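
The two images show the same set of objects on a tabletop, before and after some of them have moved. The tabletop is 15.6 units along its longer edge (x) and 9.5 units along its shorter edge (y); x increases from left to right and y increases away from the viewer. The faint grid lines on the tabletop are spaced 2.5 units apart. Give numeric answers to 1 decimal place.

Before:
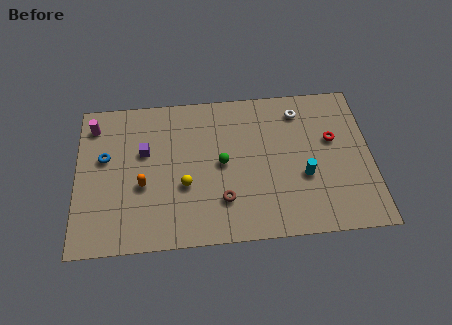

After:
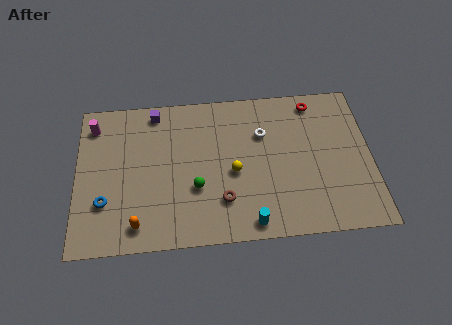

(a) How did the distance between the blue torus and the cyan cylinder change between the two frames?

-2.9

Before: roughly 10.7 units apart; after: 7.8. That's 2.9 units closer together.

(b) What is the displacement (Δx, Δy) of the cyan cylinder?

(-2.9, -2.6)

From the two frames, the cyan cylinder sits at roughly (12.0, 3.6) before and (9.1, 1.0) after.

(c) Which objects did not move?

the magenta cylinder and the brown torus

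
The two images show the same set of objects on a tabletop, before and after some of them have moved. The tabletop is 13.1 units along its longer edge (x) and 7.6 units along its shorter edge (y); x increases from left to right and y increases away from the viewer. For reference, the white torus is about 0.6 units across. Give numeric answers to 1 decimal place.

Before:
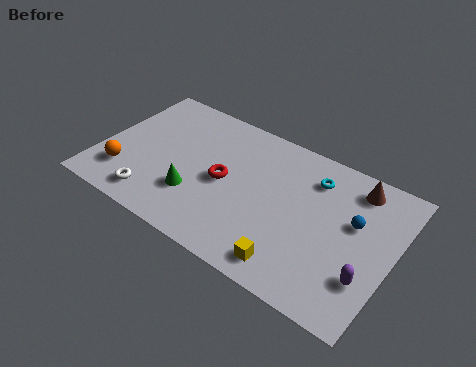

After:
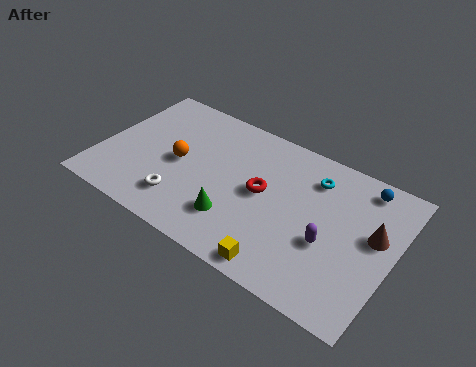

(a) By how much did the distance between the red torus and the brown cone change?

-1.2

They were about 6.1 units apart before and 4.9 after — 1.2 units closer together.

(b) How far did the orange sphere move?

2.8

The orange sphere moved from about (1.3, 1.9) to (3.5, 3.7), a distance of √(2.2² + 1.8²) ≈ 2.8.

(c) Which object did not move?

the cyan torus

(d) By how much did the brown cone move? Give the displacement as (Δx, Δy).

(1.1, -2.0)

The brown cone was at about (11.1, 6.4) and moved to about (12.2, 4.4).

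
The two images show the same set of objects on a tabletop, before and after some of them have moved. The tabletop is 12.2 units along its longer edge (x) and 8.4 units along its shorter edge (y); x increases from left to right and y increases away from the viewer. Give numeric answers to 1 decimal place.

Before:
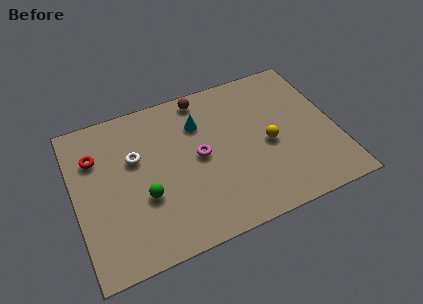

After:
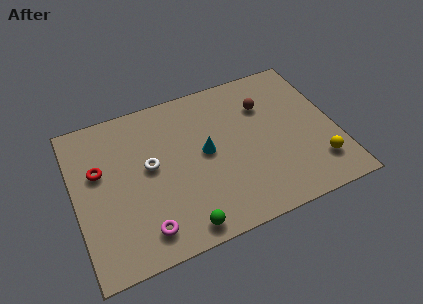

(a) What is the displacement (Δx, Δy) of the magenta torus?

(-2.9, -2.9)

From the two frames, the magenta torus sits at roughly (5.8, 4.3) before and (2.9, 1.4) after.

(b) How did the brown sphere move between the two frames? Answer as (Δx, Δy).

(2.8, -1.5)

The brown sphere started near (6.3, 7.5) and ended near (9.1, 6.0).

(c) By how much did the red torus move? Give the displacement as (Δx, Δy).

(0.1, -0.8)

The red torus was at about (1.1, 6.0) and moved to about (1.2, 5.2).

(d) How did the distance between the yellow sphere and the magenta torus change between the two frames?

+5.0

They were about 3.2 units apart before and 8.2 after — 5.0 units further apart.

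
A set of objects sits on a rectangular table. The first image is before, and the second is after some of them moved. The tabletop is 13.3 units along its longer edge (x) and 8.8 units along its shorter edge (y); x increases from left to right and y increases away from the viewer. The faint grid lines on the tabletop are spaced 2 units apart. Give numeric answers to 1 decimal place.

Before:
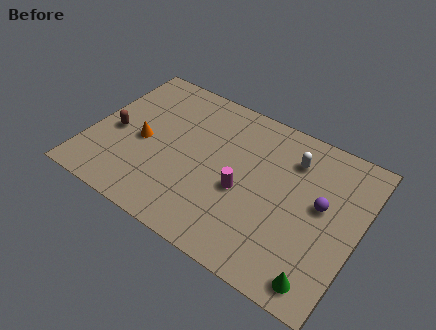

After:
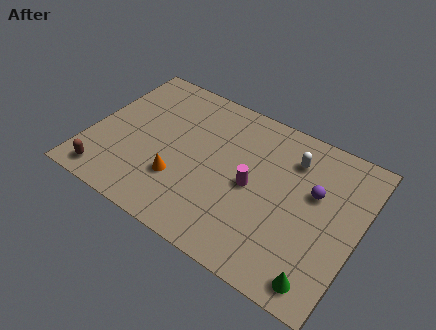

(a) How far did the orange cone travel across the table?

2.5

From (2.6, 4.0) to (4.7, 2.7), the orange cone covered √(2.1² + 1.3²) ≈ 2.5 units.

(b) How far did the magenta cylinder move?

0.6

The magenta cylinder was near (7.7, 3.7) before and (8.1, 4.2) after, so it travelled √(0.4² + 0.5²) ≈ 0.6 units.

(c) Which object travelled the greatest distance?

the brown capsule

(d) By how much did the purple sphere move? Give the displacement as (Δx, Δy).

(-0.4, 0.5)

From the two frames, the purple sphere sits at roughly (11.4, 4.9) before and (11.0, 5.4) after.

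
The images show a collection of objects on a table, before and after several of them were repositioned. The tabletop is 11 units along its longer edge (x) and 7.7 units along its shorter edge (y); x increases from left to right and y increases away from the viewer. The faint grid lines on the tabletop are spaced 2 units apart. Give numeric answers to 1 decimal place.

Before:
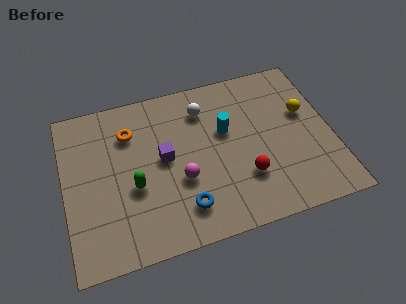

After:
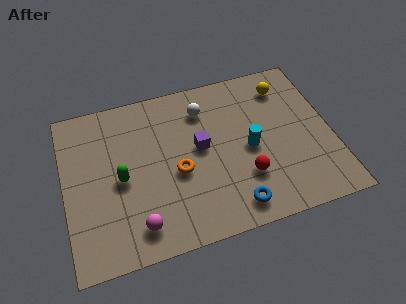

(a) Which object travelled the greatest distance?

the orange torus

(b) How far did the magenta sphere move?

2.5

The magenta sphere was near (4.7, 2.9) before and (2.8, 1.3) after, so it travelled √(1.9² + 1.6²) ≈ 2.5 units.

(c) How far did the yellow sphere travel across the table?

1.7

The yellow sphere moved from about (10.0, 4.7) to (9.3, 6.2), a distance of √(0.7² + 1.5²) ≈ 1.7.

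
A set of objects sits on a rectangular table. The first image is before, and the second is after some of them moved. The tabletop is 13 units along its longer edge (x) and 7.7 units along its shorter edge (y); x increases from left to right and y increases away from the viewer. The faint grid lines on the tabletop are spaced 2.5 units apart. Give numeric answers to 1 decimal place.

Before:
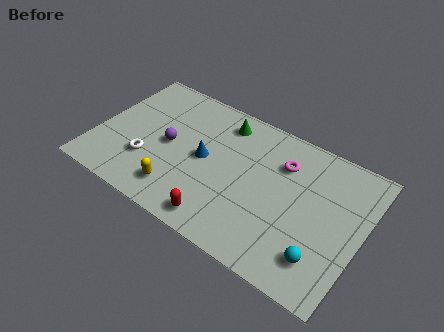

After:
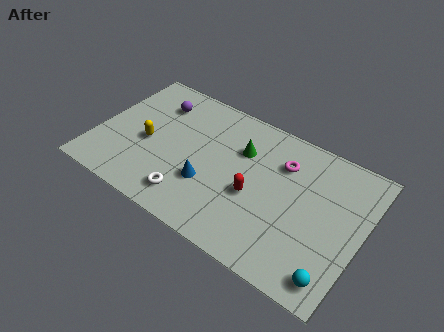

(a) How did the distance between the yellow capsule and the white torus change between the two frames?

+1.3

They were about 1.9 units apart before and 3.2 after — 1.3 units further apart.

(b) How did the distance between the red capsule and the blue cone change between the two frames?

-0.9

The distance was about 3.2 in the first image and 2.3 in the second, so they moved 0.9 units closer together.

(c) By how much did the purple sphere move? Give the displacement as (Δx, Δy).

(-1.0, 2.1)

From the two frames, the purple sphere sits at roughly (3.5, 3.8) before and (2.5, 5.9) after.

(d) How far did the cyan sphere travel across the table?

0.9

The cyan sphere moved from about (11.4, 1.7) to (12.1, 1.1), a distance of √(0.7² + 0.6²) ≈ 0.9.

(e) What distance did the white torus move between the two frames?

2.5

The white torus was near (2.7, 2.4) before and (5.0, 1.4) after, so it travelled √(2.3² + 1.0²) ≈ 2.5 units.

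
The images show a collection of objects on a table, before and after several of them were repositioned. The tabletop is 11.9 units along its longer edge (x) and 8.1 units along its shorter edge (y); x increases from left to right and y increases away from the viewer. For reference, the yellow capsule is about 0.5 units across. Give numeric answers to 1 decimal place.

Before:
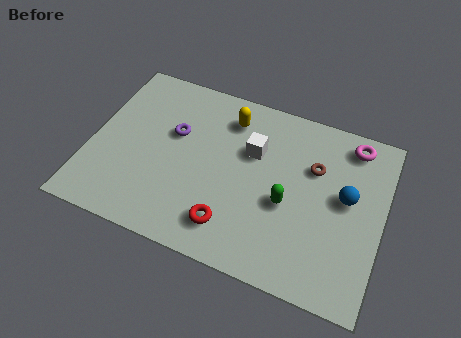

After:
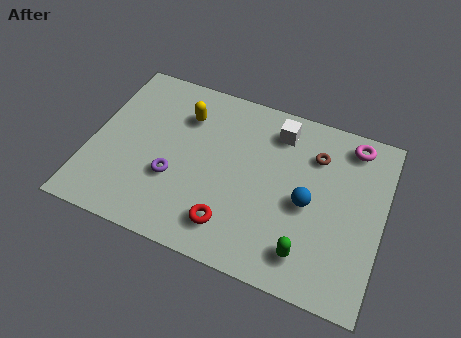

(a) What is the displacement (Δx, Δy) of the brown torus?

(0.0, 0.6)

The brown torus was at about (9.0, 5.4) and moved to about (9.0, 6.0).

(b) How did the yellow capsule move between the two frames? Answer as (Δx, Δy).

(-1.8, -0.5)

From the two frames, the yellow capsule sits at roughly (5.4, 6.5) before and (3.6, 6.0) after.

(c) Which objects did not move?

the magenta torus and the red torus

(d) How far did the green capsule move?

2.1

From (8.1, 3.4) to (9.1, 1.5), the green capsule covered √(1.0² + 1.9²) ≈ 2.1 units.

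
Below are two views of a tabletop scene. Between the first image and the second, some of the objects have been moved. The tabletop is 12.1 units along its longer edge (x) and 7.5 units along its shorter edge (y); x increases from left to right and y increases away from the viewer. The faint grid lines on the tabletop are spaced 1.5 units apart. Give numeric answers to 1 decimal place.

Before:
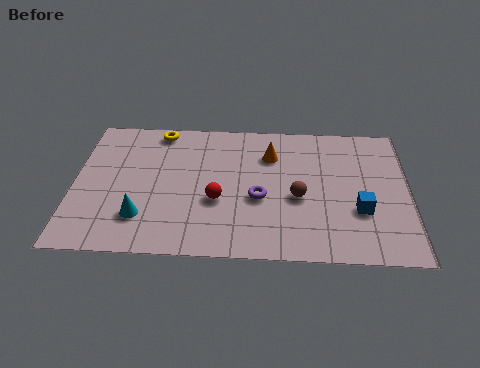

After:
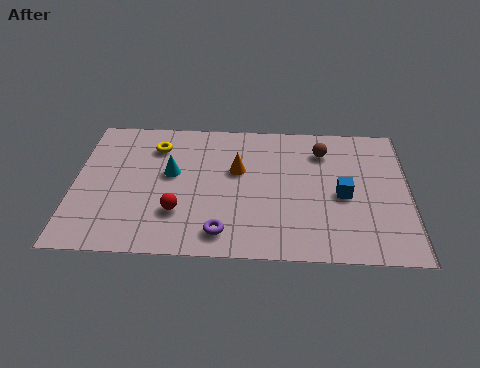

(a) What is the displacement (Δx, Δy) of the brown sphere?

(0.9, 2.6)

The brown sphere was at about (8.1, 3.2) and moved to about (9.0, 5.8).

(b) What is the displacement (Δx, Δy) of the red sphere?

(-1.4, -0.7)

From the two frames, the red sphere sits at roughly (5.2, 2.9) before and (3.8, 2.2) after.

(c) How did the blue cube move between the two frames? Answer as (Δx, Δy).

(-0.6, 0.8)

From the two frames, the blue cube sits at roughly (10.3, 2.6) before and (9.7, 3.4) after.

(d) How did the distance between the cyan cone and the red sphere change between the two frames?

-0.8

The distance was about 2.9 in the first image and 2.1 in the second, so they moved 0.8 units closer together.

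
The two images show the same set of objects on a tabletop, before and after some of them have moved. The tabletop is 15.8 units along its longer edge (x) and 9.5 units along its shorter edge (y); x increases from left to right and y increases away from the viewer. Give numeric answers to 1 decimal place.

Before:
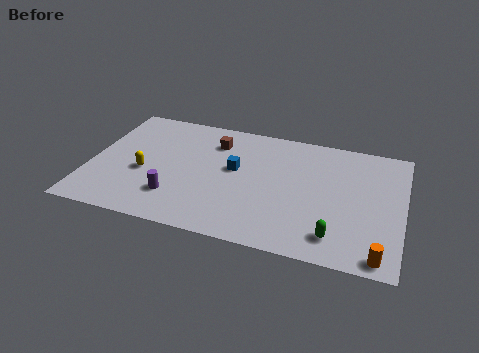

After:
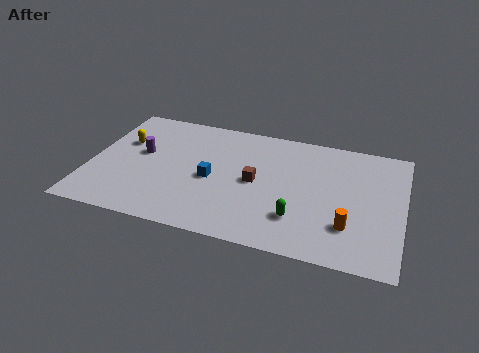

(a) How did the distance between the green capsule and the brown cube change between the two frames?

-5.4

The distance was about 8.6 in the first image and 3.2 in the second, so they moved 5.4 units closer together.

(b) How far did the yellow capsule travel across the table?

2.6

From (2.8, 3.9) to (1.5, 6.1), the yellow capsule covered √(1.3² + 2.2²) ≈ 2.6 units.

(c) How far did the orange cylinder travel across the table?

2.3

From (14.8, 0.9) to (13.2, 2.6), the orange cylinder covered √(1.6² + 1.7²) ≈ 2.3 units.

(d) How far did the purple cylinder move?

3.6

From (4.5, 2.4) to (2.5, 5.4), the purple cylinder covered √(2.0² + 3.0²) ≈ 3.6 units.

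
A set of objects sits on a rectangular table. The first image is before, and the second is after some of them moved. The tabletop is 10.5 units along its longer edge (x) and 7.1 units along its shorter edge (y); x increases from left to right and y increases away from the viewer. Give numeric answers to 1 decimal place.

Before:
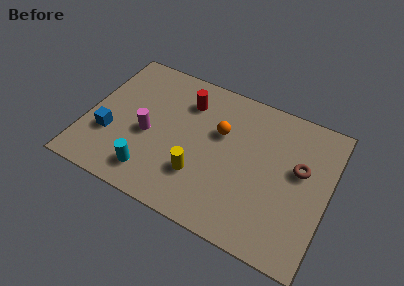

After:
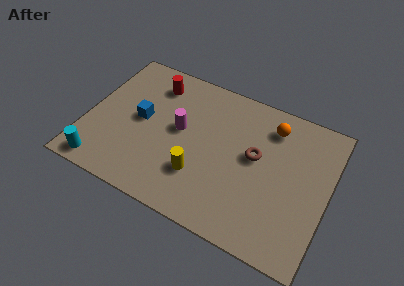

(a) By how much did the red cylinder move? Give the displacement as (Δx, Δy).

(-1.5, 0.3)

From the two frames, the red cylinder sits at roughly (4.1, 5.4) before and (2.6, 5.7) after.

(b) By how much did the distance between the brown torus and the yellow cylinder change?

-1.7

The distance was about 4.6 in the first image and 2.9 in the second, so they moved 1.7 units closer together.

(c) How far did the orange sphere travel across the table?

2.4

From (5.7, 4.5) to (7.8, 5.7), the orange sphere covered √(2.1² + 1.2²) ≈ 2.4 units.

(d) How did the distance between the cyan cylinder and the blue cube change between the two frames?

+0.9

Before: roughly 2.3 units apart; after: 3.2. That's 0.9 units further apart.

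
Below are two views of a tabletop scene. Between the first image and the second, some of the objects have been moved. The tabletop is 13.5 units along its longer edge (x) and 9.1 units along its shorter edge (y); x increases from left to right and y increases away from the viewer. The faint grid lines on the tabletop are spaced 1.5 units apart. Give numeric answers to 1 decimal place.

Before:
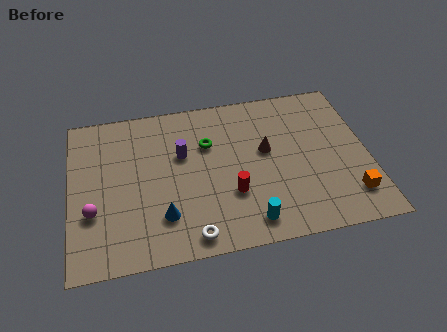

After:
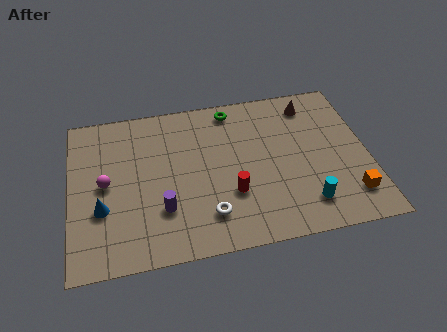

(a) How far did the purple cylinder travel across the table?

3.2

The purple cylinder was near (5.1, 5.7) before and (4.1, 2.7) after, so it travelled √(1.0² + 3.0²) ≈ 3.2 units.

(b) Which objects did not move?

the orange cube and the red cylinder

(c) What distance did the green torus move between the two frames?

2.2

The green torus was near (6.3, 6.1) before and (7.5, 8.0) after, so it travelled √(1.2² + 1.9²) ≈ 2.2 units.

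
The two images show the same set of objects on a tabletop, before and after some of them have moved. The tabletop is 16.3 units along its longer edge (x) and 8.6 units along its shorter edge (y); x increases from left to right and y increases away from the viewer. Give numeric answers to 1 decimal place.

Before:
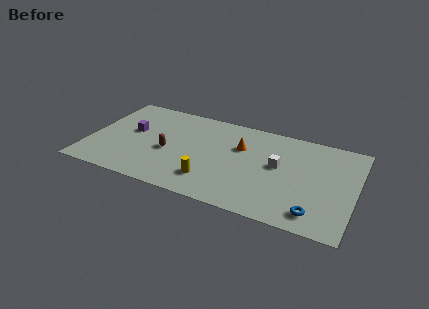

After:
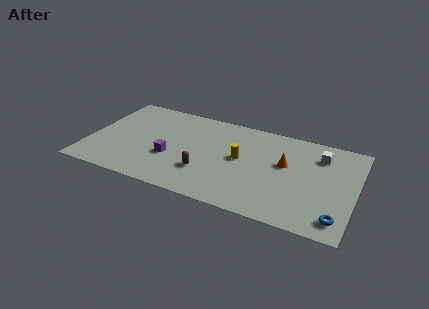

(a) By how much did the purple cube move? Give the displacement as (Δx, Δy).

(2.6, -1.7)

The purple cube was at about (2.5, 4.9) and moved to about (5.1, 3.2).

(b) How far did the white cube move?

3.0

The white cube was near (11.6, 4.8) before and (14.0, 6.6) after, so it travelled √(2.4² + 1.8²) ≈ 3.0 units.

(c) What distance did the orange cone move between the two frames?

2.9

The orange cone moved from about (9.2, 5.7) to (12.0, 5.1), a distance of √(2.8² + 0.6²) ≈ 2.9.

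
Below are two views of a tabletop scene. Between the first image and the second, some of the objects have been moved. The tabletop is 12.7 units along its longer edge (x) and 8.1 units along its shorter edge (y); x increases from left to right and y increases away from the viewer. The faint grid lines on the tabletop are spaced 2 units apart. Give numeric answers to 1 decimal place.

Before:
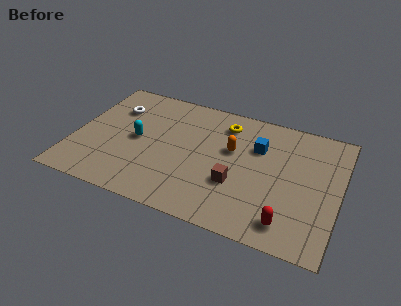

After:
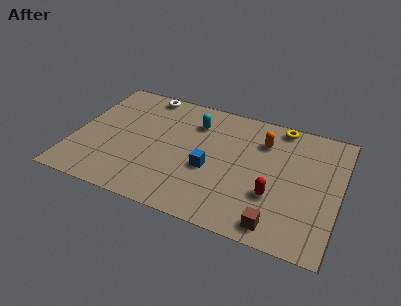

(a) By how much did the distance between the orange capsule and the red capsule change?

-1.3

They were about 4.7 units apart before and 3.4 after — 1.3 units closer together.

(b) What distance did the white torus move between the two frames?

2.0

From (1.7, 5.8) to (3.0, 7.3), the white torus covered √(1.3² + 1.5²) ≈ 2.0 units.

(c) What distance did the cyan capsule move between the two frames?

3.3

The cyan capsule moved from about (3.0, 4.0) to (5.6, 6.1), a distance of √(2.6² + 2.1²) ≈ 3.3.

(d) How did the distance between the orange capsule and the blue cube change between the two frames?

+2.2

They were about 1.3 units apart before and 3.5 after — 2.2 units further apart.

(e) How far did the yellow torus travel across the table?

2.7

The yellow torus was near (7.0, 6.5) before and (9.6, 7.3) after, so it travelled √(2.6² + 0.8²) ≈ 2.7 units.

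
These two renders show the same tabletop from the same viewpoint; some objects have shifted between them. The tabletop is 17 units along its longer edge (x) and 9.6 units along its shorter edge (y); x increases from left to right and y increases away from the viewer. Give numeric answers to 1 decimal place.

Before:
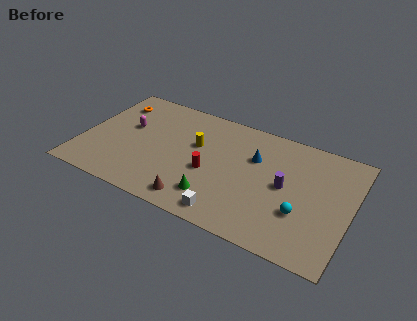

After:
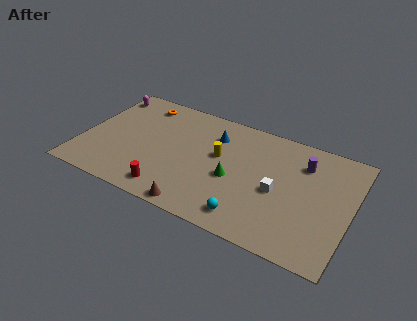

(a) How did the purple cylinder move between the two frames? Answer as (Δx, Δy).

(0.9, 2.3)

From the two frames, the purple cylinder sits at roughly (12.9, 4.9) before and (13.8, 7.2) after.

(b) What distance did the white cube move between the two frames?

4.1

The white cube moved from about (9.8, 1.2) to (12.5, 4.3), a distance of √(2.7² + 3.1²) ≈ 4.1.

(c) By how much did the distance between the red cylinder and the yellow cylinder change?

+2.7

The distance was about 2.2 in the first image and 4.9 in the second, so they moved 2.7 units further apart.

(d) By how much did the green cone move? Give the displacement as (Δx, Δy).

(0.9, 2.0)

The green cone started near (8.8, 2.1) and ended near (9.7, 4.1).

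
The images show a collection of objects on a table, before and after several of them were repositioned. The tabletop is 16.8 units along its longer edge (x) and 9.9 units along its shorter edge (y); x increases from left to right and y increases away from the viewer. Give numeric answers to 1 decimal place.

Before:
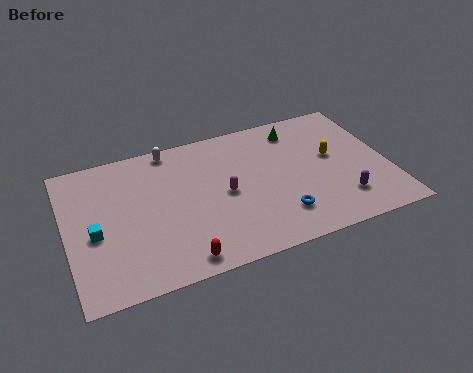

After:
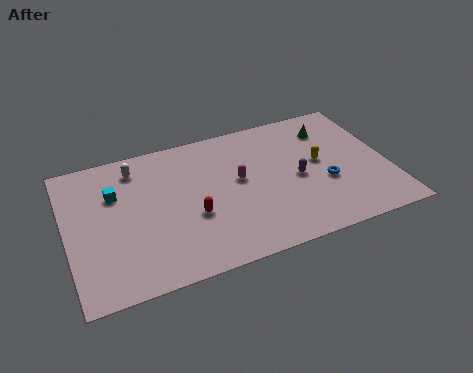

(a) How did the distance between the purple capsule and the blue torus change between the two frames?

-1.7

Before: roughly 3.3 units apart; after: 1.6. That's 1.7 units closer together.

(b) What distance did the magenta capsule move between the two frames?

1.1

The magenta capsule moved from about (8.2, 4.8) to (9.0, 5.5), a distance of √(0.8² + 0.7²) ≈ 1.1.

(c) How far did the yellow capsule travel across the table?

0.7

The yellow capsule moved from about (14.0, 5.6) to (13.3, 5.4), a distance of √(0.7² + 0.2²) ≈ 0.7.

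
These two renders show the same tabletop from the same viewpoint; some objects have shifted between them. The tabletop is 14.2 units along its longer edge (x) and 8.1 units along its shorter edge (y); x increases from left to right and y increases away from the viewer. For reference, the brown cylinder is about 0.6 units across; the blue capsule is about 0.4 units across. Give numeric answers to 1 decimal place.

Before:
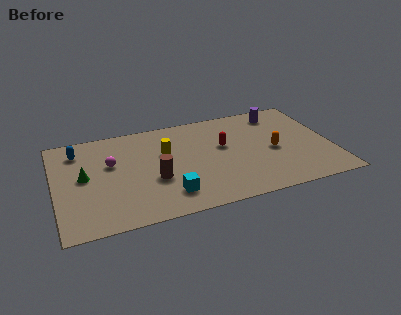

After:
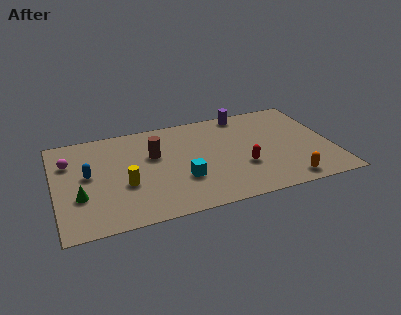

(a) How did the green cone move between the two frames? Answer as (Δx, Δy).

(-0.3, -1.5)

The green cone was at about (1.5, 4.3) and moved to about (1.2, 2.8).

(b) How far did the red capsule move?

2.2

From (8.7, 4.8) to (9.5, 2.8), the red capsule covered √(0.8² + 2.0²) ≈ 2.2 units.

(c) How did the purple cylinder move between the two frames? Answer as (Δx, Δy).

(-1.8, 0.5)

From the two frames, the purple cylinder sits at roughly (11.8, 6.8) before and (10.0, 7.3) after.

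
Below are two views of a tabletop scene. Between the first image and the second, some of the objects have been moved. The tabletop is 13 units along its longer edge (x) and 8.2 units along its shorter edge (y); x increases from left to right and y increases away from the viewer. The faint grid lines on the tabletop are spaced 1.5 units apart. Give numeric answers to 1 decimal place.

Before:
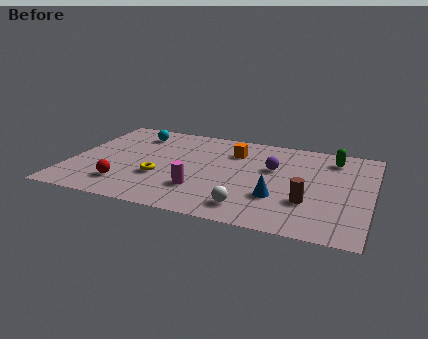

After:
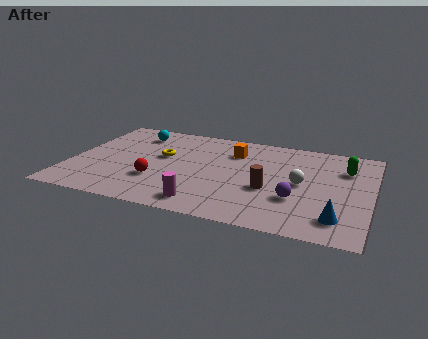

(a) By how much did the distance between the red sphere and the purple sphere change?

-0.9

The distance was about 6.9 in the first image and 6.0 in the second, so they moved 0.9 units closer together.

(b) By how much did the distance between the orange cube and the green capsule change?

+0.6

The distance was about 4.3 in the first image and 4.9 in the second, so they moved 0.6 units further apart.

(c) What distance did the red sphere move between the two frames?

1.5

From (2.6, 1.8) to (3.9, 2.6), the red sphere covered √(1.3² + 0.8²) ≈ 1.5 units.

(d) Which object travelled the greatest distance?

the white sphere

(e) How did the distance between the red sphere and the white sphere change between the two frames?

+0.9

Before: roughly 5.4 units apart; after: 6.3. That's 0.9 units further apart.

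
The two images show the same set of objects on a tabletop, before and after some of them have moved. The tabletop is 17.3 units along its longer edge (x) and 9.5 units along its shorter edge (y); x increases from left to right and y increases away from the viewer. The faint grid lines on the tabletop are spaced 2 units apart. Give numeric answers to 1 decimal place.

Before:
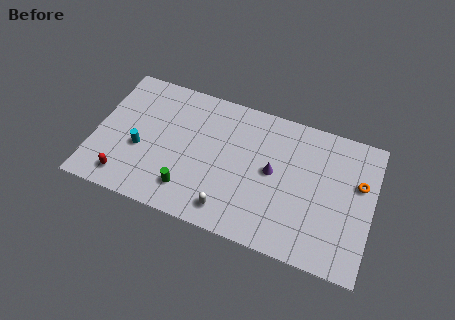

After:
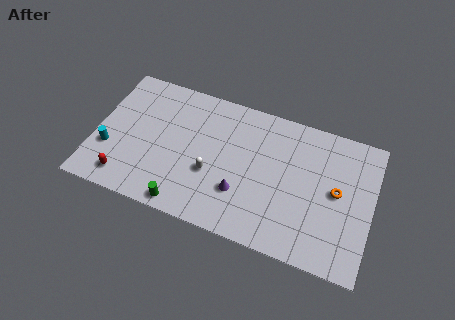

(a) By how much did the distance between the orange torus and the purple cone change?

+0.8

They were about 5.4 units apart before and 6.2 after — 0.8 units further apart.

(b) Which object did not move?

the red capsule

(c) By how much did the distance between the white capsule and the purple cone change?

-2.2

They were about 4.2 units apart before and 2.0 after — 2.2 units closer together.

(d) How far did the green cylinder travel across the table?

1.1

The green cylinder was near (6.1, 2.0) before and (6.0, 0.9) after, so it travelled √(0.1² + 1.1²) ≈ 1.1 units.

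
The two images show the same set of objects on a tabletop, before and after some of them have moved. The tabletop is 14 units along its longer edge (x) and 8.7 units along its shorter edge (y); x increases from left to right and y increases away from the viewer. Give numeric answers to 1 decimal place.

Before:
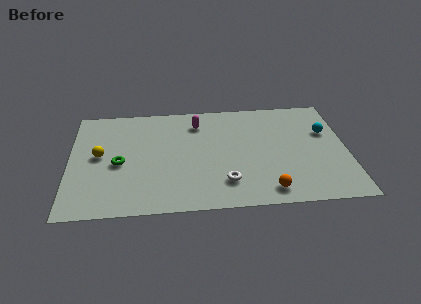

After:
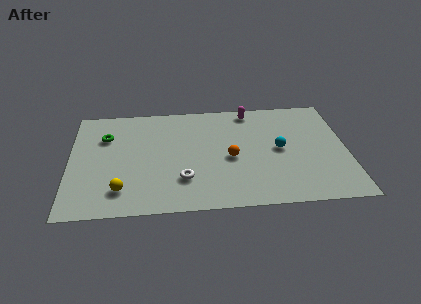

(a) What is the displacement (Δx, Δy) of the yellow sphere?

(1.1, -2.8)

From the two frames, the yellow sphere sits at roughly (1.5, 4.6) before and (2.6, 1.8) after.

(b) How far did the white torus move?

2.1

The white torus was near (7.8, 2.0) before and (5.7, 2.4) after, so it travelled √(2.1² + 0.4²) ≈ 2.1 units.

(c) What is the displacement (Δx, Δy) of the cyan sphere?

(-2.4, -1.2)

The cyan sphere was at about (13.0, 5.6) and moved to about (10.6, 4.4).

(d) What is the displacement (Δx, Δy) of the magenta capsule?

(2.7, 0.8)

The magenta capsule was at about (6.5, 6.9) and moved to about (9.2, 7.7).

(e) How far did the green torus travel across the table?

2.3

The green torus moved from about (2.5, 3.9) to (1.8, 6.1), a distance of √(0.7² + 2.2²) ≈ 2.3.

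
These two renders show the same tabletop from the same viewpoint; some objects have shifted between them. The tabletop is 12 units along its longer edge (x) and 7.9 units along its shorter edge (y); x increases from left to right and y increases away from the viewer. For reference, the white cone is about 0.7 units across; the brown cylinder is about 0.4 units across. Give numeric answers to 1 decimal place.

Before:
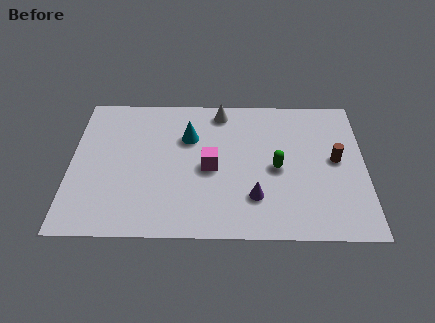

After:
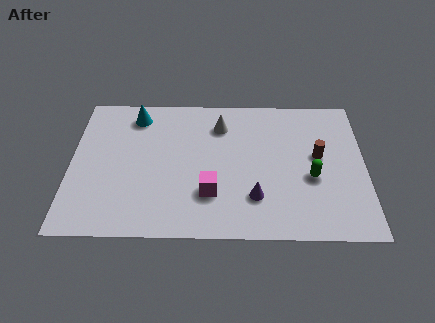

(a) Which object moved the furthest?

the cyan cone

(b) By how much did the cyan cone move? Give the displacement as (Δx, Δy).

(-2.2, 1.2)

The cyan cone started near (4.8, 5.4) and ended near (2.6, 6.6).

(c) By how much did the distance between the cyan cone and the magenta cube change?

+3.4

Before: roughly 1.9 units apart; after: 5.3. That's 3.4 units further apart.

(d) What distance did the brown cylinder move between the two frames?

0.7

The brown cylinder moved from about (10.8, 4.2) to (10.1, 4.4), a distance of √(0.7² + 0.2²) ≈ 0.7.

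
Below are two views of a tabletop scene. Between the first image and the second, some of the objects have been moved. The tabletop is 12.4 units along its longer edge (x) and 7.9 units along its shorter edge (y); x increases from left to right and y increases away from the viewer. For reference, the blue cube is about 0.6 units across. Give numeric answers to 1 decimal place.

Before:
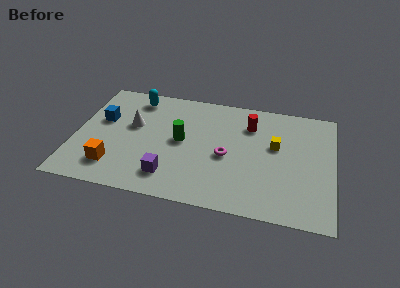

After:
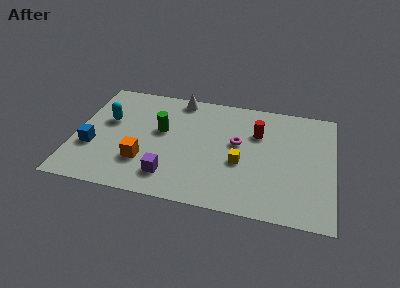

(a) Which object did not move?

the purple cube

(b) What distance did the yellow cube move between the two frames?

2.2

The yellow cube moved from about (9.6, 4.7) to (8.0, 3.2), a distance of √(1.6² + 1.5²) ≈ 2.2.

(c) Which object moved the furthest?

the white cone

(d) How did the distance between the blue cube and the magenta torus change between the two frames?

+0.9

Before: roughly 6.2 units apart; after: 7.1. That's 0.9 units further apart.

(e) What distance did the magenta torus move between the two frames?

1.1

From (7.3, 3.5) to (7.8, 4.5), the magenta torus covered √(0.5² + 1.0²) ≈ 1.1 units.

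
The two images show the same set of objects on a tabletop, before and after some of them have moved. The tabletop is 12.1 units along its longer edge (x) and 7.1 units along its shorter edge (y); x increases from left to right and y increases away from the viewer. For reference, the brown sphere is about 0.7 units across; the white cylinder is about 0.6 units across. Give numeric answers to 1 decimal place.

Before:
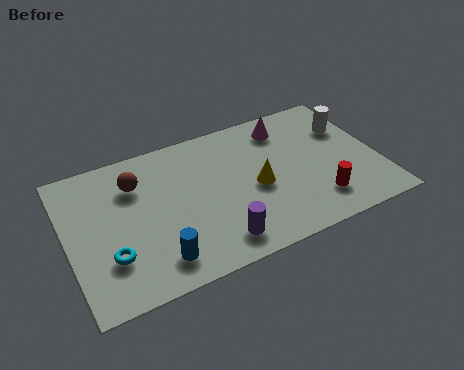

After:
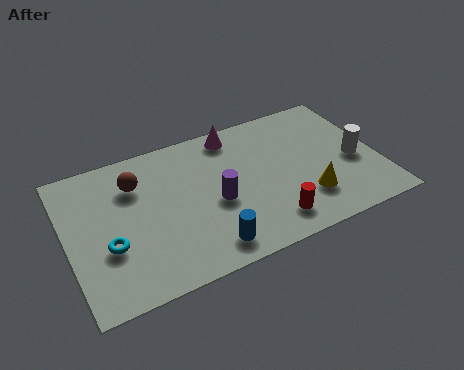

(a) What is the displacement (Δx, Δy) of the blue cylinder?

(1.9, -0.2)

The blue cylinder was at about (3.2, 1.3) and moved to about (5.1, 1.1).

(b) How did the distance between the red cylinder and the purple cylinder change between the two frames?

-1.4

The distance was about 4.0 in the first image and 2.6 in the second, so they moved 1.4 units closer together.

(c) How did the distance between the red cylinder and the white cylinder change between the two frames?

+0.3

They were about 3.7 units apart before and 4.0 after — 0.3 units further apart.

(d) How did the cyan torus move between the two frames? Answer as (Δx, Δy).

(0.0, 0.5)

The cyan torus started near (1.5, 2.1) and ended near (1.5, 2.6).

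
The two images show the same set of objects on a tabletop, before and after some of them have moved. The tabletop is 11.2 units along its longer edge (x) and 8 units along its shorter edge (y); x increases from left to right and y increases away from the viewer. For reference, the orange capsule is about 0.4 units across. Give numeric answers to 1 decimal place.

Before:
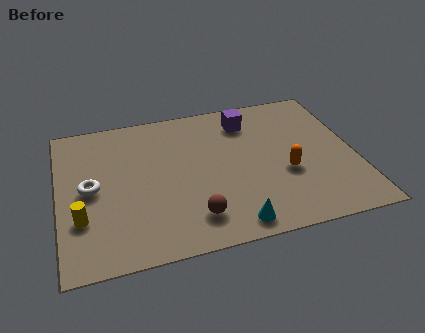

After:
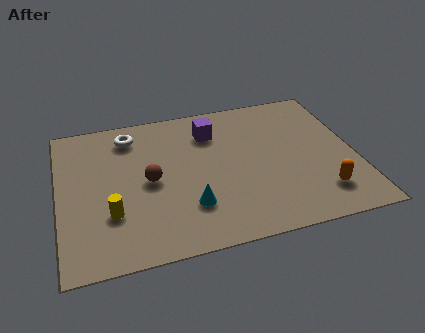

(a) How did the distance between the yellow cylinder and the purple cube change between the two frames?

-2.2

The distance was about 7.6 in the first image and 5.4 in the second, so they moved 2.2 units closer together.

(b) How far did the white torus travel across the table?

3.1

The white torus was near (1.2, 4.0) before and (2.8, 6.6) after, so it travelled √(1.6² + 2.6²) ≈ 3.1 units.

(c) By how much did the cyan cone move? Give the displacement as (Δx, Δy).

(-1.5, 1.3)

The cyan cone was at about (6.3, 0.9) and moved to about (4.8, 2.2).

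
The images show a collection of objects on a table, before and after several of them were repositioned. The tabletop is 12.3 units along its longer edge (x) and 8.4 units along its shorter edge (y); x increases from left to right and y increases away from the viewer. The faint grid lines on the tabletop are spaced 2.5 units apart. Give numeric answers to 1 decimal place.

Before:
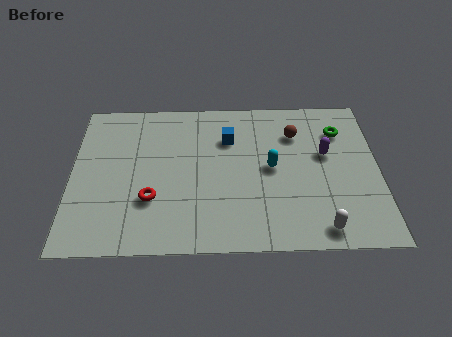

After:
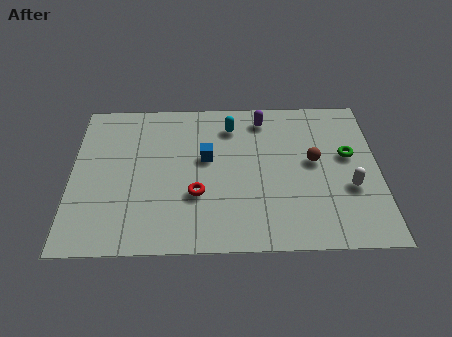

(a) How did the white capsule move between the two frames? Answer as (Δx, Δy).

(1.2, 2.1)

The white capsule started near (9.9, 1.0) and ended near (11.1, 3.1).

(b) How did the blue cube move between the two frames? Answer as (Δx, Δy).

(-0.9, -1.1)

The blue cube started near (6.3, 6.0) and ended near (5.4, 4.9).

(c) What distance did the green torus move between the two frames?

1.4

The green torus moved from about (10.8, 6.3) to (11.1, 4.9), a distance of √(0.3² + 1.4²) ≈ 1.4.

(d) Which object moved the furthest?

the purple capsule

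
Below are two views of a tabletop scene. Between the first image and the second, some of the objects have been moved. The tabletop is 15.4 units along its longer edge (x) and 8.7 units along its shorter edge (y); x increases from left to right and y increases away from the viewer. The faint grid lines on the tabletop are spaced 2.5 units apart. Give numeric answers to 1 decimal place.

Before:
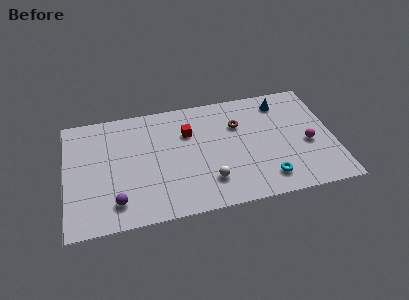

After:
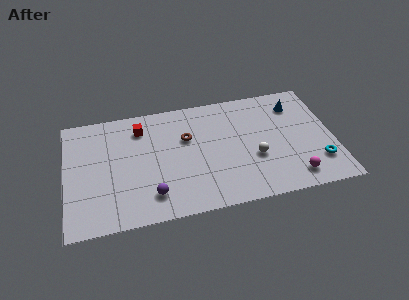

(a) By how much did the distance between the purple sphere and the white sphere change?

+0.9

Before: roughly 5.3 units apart; after: 6.2. That's 0.9 units further apart.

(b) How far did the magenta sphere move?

2.5

From (13.9, 3.7) to (12.9, 1.4), the magenta sphere covered √(1.0² + 2.3²) ≈ 2.5 units.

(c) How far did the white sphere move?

3.0

The white sphere moved from about (8.1, 2.1) to (10.8, 3.3), a distance of √(2.7² + 1.2²) ≈ 3.0.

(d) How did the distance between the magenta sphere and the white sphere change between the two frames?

-3.2

The distance was about 6.0 in the first image and 2.8 in the second, so they moved 3.2 units closer together.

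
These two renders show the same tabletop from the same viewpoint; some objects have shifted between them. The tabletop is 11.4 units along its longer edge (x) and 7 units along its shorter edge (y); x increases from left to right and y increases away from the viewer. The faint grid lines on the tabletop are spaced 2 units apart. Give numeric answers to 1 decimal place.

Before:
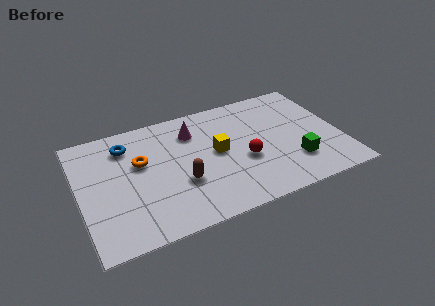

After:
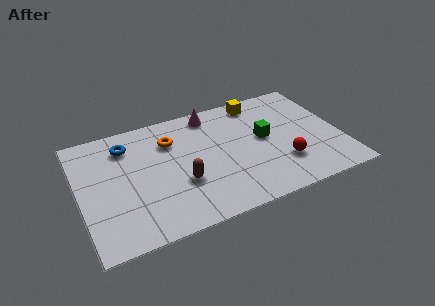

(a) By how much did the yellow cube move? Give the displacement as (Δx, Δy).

(2.1, 2.4)

The yellow cube was at about (6.0, 3.7) and moved to about (8.1, 6.1).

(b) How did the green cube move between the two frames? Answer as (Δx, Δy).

(-1.1, 1.9)

The green cube started near (9.2, 1.9) and ended near (8.1, 3.8).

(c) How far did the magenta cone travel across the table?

1.2

From (5.1, 5.3) to (6.0, 6.1), the magenta cone covered √(0.9² + 0.8²) ≈ 1.2 units.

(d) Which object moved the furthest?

the yellow cube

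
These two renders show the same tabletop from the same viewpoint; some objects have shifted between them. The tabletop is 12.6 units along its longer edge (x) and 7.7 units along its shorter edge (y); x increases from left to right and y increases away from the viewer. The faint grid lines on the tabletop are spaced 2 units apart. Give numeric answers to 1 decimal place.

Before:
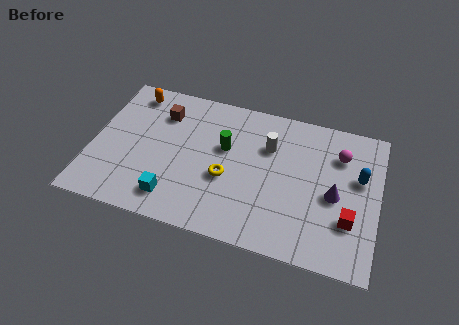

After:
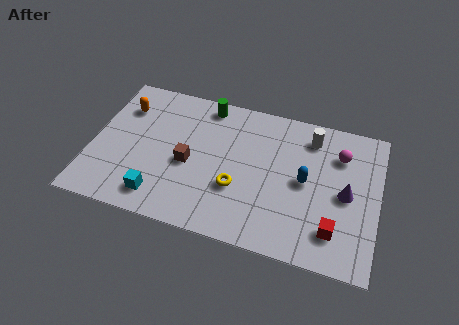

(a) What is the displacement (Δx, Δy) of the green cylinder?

(-1.0, 2.1)

From the two frames, the green cylinder sits at roughly (5.8, 4.7) before and (4.8, 6.8) after.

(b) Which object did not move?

the magenta sphere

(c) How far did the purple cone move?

0.5

The purple cone moved from about (10.7, 3.5) to (11.2, 3.7), a distance of √(0.5² + 0.2²) ≈ 0.5.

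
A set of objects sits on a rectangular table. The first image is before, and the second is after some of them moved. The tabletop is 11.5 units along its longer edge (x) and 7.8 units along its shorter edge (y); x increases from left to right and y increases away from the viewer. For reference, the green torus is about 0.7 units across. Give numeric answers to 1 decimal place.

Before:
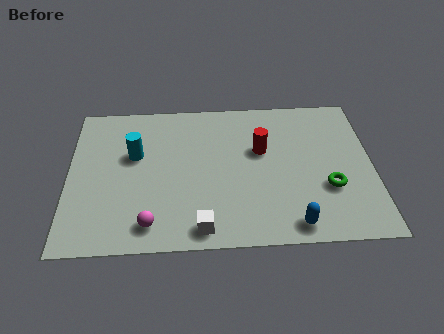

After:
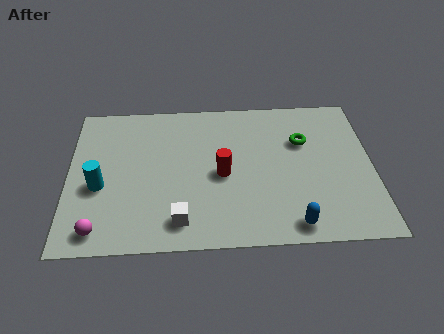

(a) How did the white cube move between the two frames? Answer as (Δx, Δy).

(-0.8, 0.4)

From the two frames, the white cube sits at roughly (5.0, 0.9) before and (4.2, 1.3) after.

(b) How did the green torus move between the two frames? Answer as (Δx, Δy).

(-0.9, 2.5)

The green torus was at about (9.8, 2.7) and moved to about (8.9, 5.2).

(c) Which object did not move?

the blue capsule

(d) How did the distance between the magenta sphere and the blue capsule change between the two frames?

+1.9

Before: roughly 5.3 units apart; after: 7.2. That's 1.9 units further apart.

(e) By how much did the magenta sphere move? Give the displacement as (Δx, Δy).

(-1.9, -0.2)

From the two frames, the magenta sphere sits at roughly (3.1, 1.2) before and (1.2, 1.0) after.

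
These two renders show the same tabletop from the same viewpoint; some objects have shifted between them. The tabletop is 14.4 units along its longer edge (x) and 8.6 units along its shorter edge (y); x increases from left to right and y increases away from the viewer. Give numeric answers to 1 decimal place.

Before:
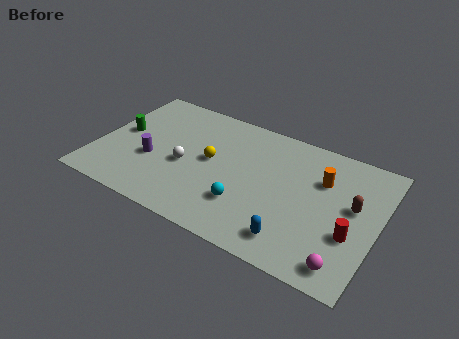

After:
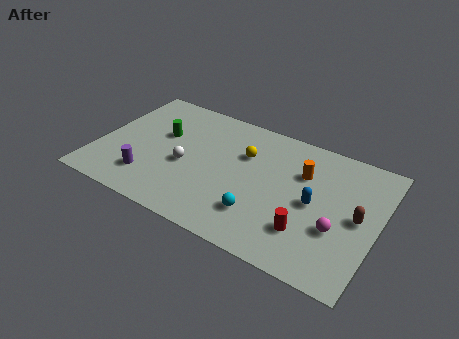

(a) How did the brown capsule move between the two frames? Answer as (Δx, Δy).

(0.3, -0.6)

From the two frames, the brown capsule sits at roughly (13.1, 4.9) before and (13.4, 4.3) after.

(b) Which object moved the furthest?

the blue capsule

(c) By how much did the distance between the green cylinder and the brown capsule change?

-1.7

Before: roughly 12.0 units apart; after: 10.3. That's 1.7 units closer together.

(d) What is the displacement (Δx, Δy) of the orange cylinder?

(-1.0, 0.0)

The orange cylinder was at about (11.4, 5.9) and moved to about (10.4, 5.9).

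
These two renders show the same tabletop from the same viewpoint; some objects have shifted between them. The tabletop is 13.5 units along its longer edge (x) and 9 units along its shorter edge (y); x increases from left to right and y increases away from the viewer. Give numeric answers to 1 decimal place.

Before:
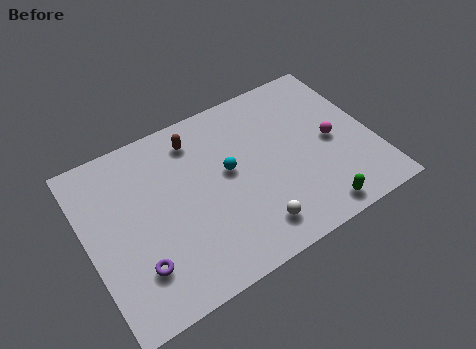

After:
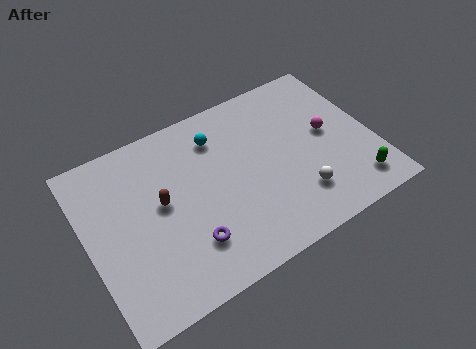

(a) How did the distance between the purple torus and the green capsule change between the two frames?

-0.5

Before: roughly 8.3 units apart; after: 7.8. That's 0.5 units closer together.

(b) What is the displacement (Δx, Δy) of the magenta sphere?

(-0.1, 0.5)

The magenta sphere started near (11.6, 4.3) and ended near (11.5, 4.8).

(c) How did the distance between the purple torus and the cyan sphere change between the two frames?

-0.3

They were about 5.4 units apart before and 5.1 after — 0.3 units closer together.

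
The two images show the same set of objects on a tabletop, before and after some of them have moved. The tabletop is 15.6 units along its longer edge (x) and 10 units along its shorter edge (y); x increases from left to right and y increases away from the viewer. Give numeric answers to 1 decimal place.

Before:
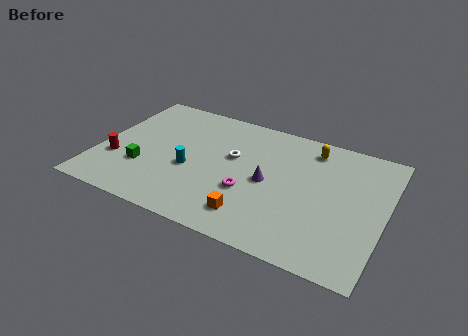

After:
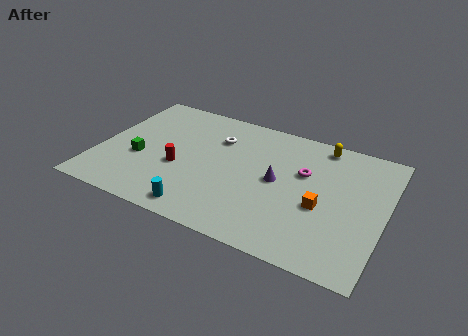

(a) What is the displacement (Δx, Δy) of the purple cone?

(0.5, 0.3)

The purple cone was at about (9.3, 4.8) and moved to about (9.8, 5.1).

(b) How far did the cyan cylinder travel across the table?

3.1

The cyan cylinder was near (5.1, 4.1) before and (6.1, 1.2) after, so it travelled √(1.0² + 2.9²) ≈ 3.1 units.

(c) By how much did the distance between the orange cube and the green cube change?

+3.7

The distance was about 6.3 in the first image and 10.0 in the second, so they moved 3.7 units further apart.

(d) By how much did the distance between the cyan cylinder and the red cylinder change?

-0.9

They were about 4.1 units apart before and 3.2 after — 0.9 units closer together.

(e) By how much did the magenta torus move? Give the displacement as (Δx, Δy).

(2.7, 2.7)

The magenta torus started near (8.4, 3.6) and ended near (11.1, 6.3).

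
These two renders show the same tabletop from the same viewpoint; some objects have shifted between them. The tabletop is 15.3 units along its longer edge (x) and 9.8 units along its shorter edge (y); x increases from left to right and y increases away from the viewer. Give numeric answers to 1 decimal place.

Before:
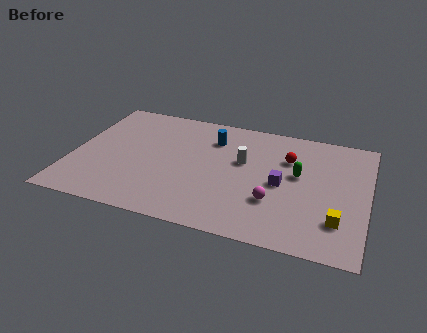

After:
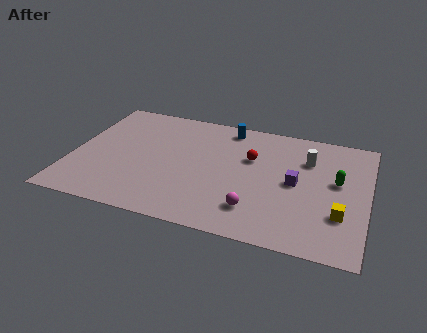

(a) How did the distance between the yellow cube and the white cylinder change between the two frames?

-1.7

They were about 6.1 units apart before and 4.4 after — 1.7 units closer together.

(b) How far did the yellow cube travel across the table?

0.5

From (13.9, 2.5) to (14.0, 3.0), the yellow cube covered √(0.1² + 0.5²) ≈ 0.5 units.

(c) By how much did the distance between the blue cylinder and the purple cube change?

+0.6

They were about 4.7 units apart before and 5.3 after — 0.6 units further apart.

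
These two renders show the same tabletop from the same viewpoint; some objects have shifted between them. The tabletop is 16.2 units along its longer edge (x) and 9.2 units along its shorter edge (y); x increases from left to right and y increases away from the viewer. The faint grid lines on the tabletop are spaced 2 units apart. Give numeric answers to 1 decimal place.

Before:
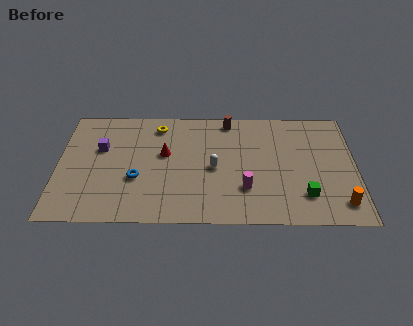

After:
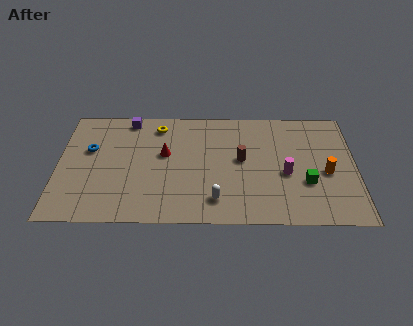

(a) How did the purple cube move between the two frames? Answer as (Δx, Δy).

(1.5, 2.4)

The purple cube was at about (2.3, 5.8) and moved to about (3.8, 8.2).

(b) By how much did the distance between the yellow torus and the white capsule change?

+2.1

They were about 4.6 units apart before and 6.7 after — 2.1 units further apart.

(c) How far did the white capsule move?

2.5

From (8.5, 4.3) to (8.6, 1.8), the white capsule covered √(0.1² + 2.5²) ≈ 2.5 units.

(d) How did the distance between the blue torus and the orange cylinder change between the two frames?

+1.9

The distance was about 11.1 in the first image and 13.0 in the second, so they moved 1.9 units further apart.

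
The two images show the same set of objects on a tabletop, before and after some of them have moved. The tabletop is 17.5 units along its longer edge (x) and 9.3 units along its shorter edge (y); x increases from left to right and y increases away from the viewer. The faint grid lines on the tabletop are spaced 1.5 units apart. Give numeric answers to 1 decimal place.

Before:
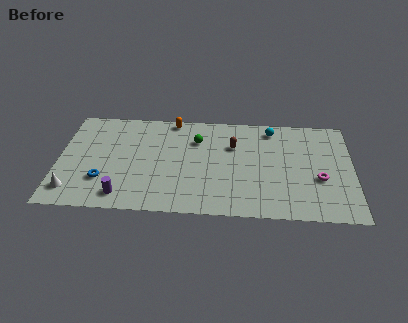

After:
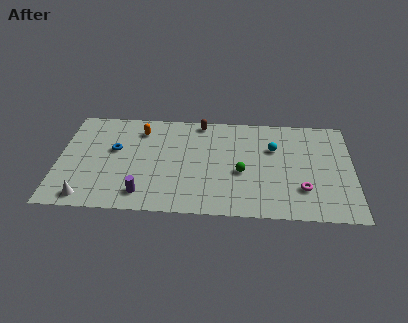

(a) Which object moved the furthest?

the green sphere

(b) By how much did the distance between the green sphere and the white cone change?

+0.7

Before: roughly 8.8 units apart; after: 9.5. That's 0.7 units further apart.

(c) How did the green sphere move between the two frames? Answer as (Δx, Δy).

(2.7, -2.8)

From the two frames, the green sphere sits at roughly (8.2, 6.7) before and (10.9, 3.9) after.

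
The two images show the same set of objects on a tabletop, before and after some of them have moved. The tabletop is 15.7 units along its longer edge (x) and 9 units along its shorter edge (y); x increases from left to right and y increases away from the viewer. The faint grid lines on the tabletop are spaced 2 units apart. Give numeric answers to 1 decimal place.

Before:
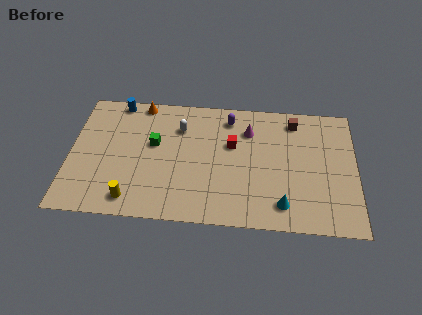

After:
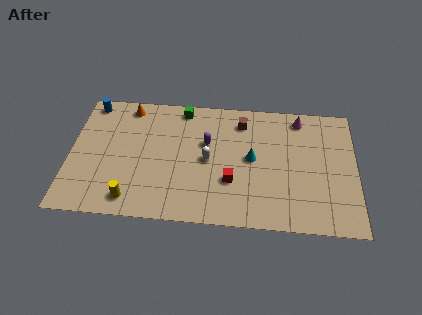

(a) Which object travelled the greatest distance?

the cyan cone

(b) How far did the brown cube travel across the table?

2.9

The brown cube was near (12.3, 7.6) before and (9.4, 7.3) after, so it travelled √(2.9² + 0.3²) ≈ 2.9 units.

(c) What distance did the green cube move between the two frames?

3.1

From (4.6, 5.3) to (6.1, 8.0), the green cube covered √(1.5² + 2.7²) ≈ 3.1 units.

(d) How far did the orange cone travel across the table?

0.8

The orange cone was near (3.8, 8.2) before and (3.1, 7.9) after, so it travelled √(0.7² + 0.3²) ≈ 0.8 units.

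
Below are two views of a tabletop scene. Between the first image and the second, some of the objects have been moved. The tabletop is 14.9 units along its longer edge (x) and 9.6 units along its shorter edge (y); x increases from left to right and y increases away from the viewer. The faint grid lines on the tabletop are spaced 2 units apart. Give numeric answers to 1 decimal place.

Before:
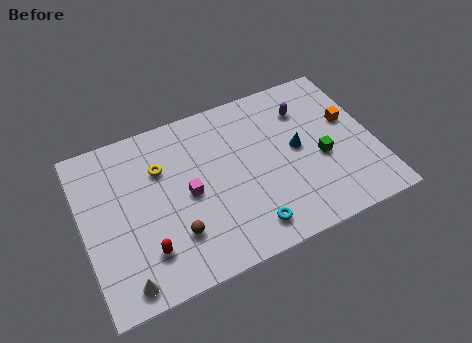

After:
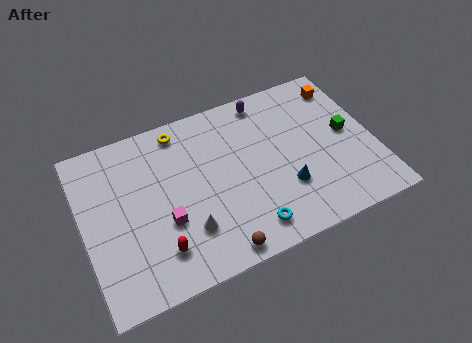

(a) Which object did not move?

the cyan torus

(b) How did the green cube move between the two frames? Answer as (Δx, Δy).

(1.5, 1.0)

The green cube started near (12.1, 4.0) and ended near (13.6, 5.0).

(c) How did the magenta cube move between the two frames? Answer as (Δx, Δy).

(-1.3, -1.1)

The magenta cube was at about (5.3, 4.6) and moved to about (4.0, 3.5).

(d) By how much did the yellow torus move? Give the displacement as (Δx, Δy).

(1.2, 1.8)

From the two frames, the yellow torus sits at roughly (4.1, 6.6) before and (5.3, 8.4) after.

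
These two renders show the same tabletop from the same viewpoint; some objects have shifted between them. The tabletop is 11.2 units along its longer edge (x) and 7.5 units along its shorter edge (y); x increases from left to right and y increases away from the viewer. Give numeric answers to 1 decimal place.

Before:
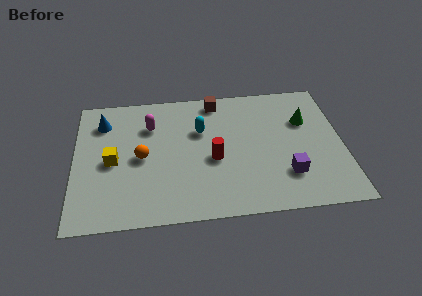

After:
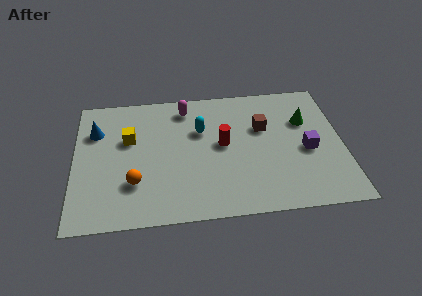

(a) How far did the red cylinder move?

0.9

From (5.8, 3.2) to (6.2, 4.0), the red cylinder covered √(0.4² + 0.8²) ≈ 0.9 units.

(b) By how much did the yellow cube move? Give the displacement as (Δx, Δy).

(0.7, 1.2)

The yellow cube was at about (1.6, 3.5) and moved to about (2.3, 4.7).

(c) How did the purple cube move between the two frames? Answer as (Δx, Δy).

(0.9, 1.3)

From the two frames, the purple cube sits at roughly (8.8, 2.0) before and (9.7, 3.3) after.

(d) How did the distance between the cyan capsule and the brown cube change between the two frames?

+0.8

The distance was about 1.8 in the first image and 2.6 in the second, so they moved 0.8 units further apart.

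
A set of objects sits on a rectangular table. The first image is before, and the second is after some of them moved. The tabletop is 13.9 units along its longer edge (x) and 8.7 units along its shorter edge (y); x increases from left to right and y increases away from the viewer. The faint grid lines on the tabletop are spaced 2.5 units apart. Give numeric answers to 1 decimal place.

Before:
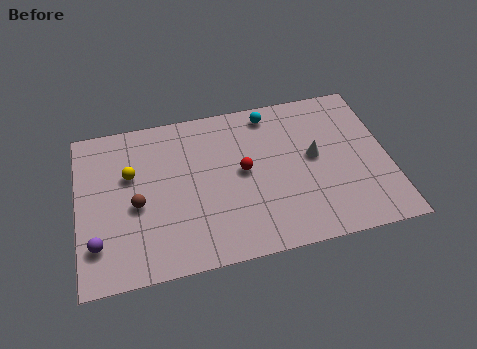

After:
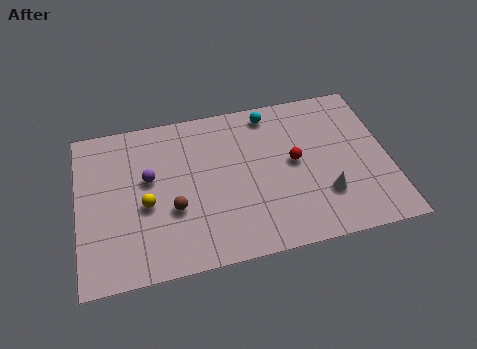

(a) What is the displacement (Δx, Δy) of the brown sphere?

(1.6, -0.6)

From the two frames, the brown sphere sits at roughly (2.6, 3.8) before and (4.2, 3.2) after.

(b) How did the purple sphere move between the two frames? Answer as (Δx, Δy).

(2.4, 3.0)

From the two frames, the purple sphere sits at roughly (0.8, 2.1) before and (3.2, 5.1) after.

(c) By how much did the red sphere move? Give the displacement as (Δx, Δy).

(2.3, 0.0)

The red sphere was at about (7.4, 4.6) and moved to about (9.7, 4.6).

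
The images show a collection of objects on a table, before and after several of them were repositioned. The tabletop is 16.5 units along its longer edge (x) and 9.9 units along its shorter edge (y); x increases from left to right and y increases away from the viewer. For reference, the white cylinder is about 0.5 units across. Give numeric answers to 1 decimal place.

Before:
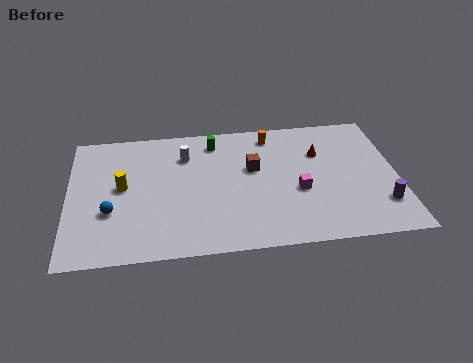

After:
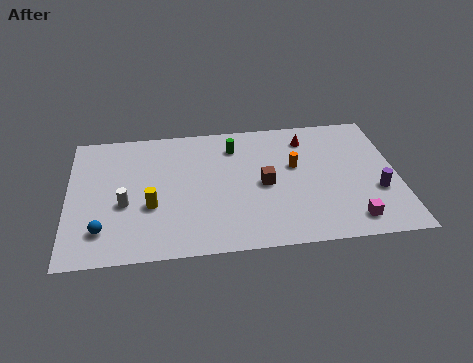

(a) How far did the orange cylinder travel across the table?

2.8

The orange cylinder moved from about (10.3, 8.5) to (11.4, 5.9), a distance of √(1.1² + 2.6²) ≈ 2.8.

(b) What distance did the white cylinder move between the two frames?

4.6

The white cylinder moved from about (5.9, 7.4) to (2.8, 4.0), a distance of √(3.1² + 3.4²) ≈ 4.6.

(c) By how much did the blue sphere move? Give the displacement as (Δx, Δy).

(-0.4, -1.3)

The blue sphere was at about (2.1, 3.5) and moved to about (1.7, 2.2).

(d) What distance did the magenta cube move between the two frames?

3.5

From (11.5, 4.0) to (14.0, 1.5), the magenta cube covered √(2.5² + 2.5²) ≈ 3.5 units.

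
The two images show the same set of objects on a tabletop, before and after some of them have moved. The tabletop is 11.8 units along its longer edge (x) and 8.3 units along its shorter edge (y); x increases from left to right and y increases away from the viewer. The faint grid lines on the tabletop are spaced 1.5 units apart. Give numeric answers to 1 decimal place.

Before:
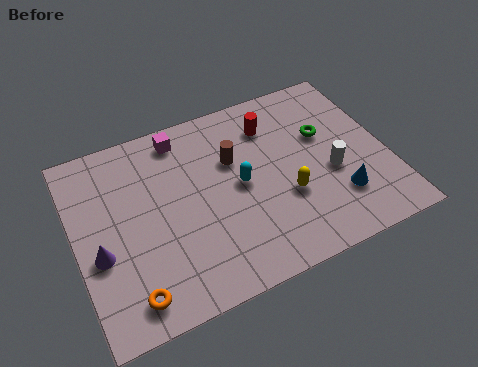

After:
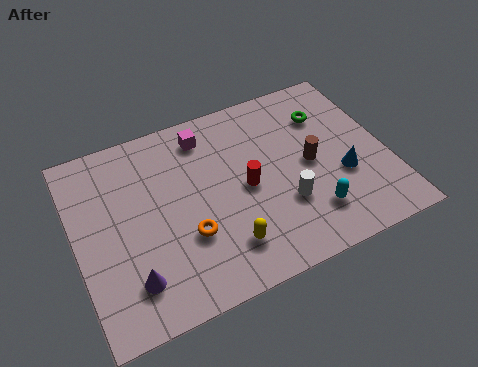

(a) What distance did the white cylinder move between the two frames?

2.0

From (9.6, 3.4) to (7.7, 2.7), the white cylinder covered √(1.9² + 0.7²) ≈ 2.0 units.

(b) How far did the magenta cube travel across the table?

0.9

The magenta cube was near (4.3, 7.2) before and (5.2, 6.9) after, so it travelled √(0.9² + 0.3²) ≈ 0.9 units.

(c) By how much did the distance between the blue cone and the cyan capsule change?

-2.2

The distance was about 4.0 in the first image and 1.8 in the second, so they moved 2.2 units closer together.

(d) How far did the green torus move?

0.9

From (9.6, 5.2) to (9.8, 6.1), the green torus covered √(0.2² + 0.9²) ≈ 0.9 units.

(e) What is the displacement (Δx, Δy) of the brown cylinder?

(2.8, -1.3)

From the two frames, the brown cylinder sits at roughly (6.1, 5.4) before and (8.9, 4.1) after.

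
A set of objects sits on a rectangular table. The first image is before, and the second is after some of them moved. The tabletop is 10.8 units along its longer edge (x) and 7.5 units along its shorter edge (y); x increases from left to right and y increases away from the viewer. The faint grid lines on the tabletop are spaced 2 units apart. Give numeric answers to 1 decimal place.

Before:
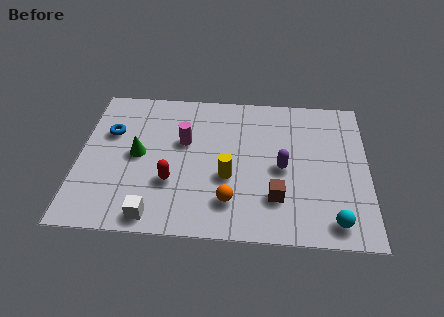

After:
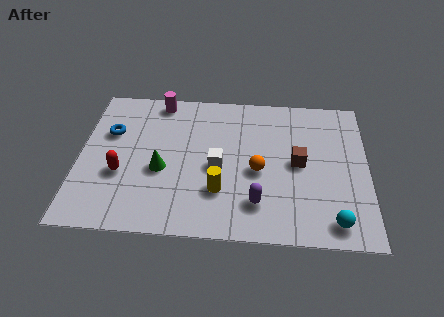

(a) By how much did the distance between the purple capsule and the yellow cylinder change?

-0.6

They were about 2.1 units apart before and 1.5 after — 0.6 units closer together.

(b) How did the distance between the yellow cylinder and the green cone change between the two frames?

-1.1

The distance was about 3.5 in the first image and 2.4 in the second, so they moved 1.1 units closer together.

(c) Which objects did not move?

the blue torus and the cyan sphere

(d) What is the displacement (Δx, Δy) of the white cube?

(2.3, 2.6)

From the two frames, the white cube sits at roughly (2.9, 0.8) before and (5.2, 3.4) after.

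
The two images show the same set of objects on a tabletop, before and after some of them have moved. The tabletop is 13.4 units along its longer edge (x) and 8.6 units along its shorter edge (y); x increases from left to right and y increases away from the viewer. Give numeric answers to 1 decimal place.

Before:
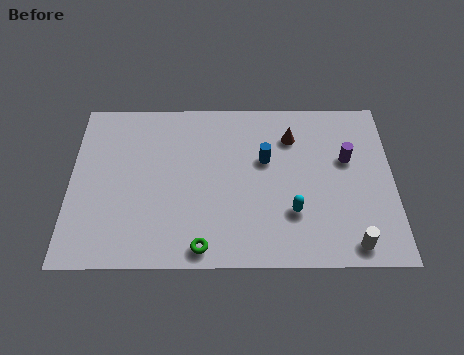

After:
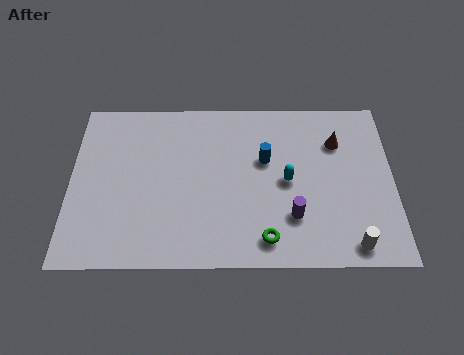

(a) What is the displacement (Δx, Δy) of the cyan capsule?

(-0.2, 1.6)

The cyan capsule started near (9.2, 2.6) and ended near (9.0, 4.2).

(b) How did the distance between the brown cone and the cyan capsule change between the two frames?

-1.0

The distance was about 3.9 in the first image and 2.9 in the second, so they moved 1.0 units closer together.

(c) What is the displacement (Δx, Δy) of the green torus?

(2.6, 0.4)

The green torus was at about (5.5, 0.9) and moved to about (8.1, 1.3).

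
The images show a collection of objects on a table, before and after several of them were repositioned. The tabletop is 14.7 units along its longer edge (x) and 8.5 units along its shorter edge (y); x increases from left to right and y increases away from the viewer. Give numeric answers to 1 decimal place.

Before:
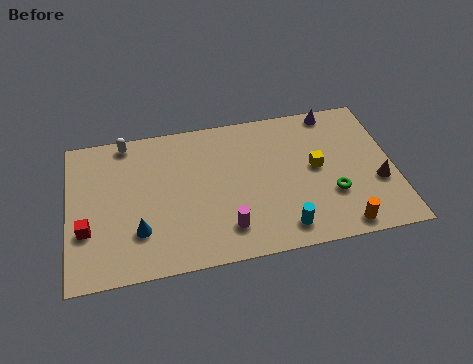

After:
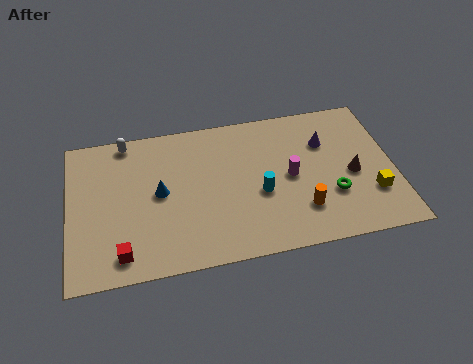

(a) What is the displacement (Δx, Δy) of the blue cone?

(1.0, 2.0)

The blue cone started near (3.1, 2.4) and ended near (4.1, 4.4).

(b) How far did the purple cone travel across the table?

1.9

The purple cone moved from about (12.2, 7.7) to (11.7, 5.9), a distance of √(0.5² + 1.8²) ≈ 1.9.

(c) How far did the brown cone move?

1.3

The brown cone was near (13.9, 3.1) before and (12.8, 3.8) after, so it travelled √(1.1² + 0.7²) ≈ 1.3 units.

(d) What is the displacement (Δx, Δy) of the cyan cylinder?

(-0.9, 2.2)

From the two frames, the cyan cylinder sits at roughly (9.5, 1.3) before and (8.6, 3.5) after.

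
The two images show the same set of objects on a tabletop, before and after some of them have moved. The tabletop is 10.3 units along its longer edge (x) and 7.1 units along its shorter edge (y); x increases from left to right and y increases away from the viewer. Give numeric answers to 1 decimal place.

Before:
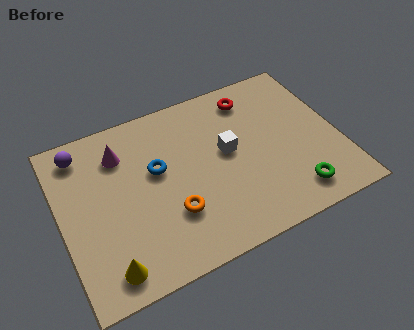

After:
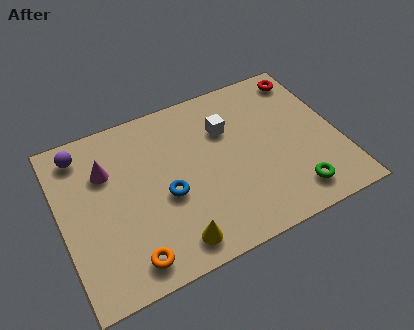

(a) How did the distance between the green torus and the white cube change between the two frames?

+0.8

The distance was about 3.4 in the first image and 4.2 in the second, so they moved 0.8 units further apart.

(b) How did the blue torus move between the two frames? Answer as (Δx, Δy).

(0.2, -1.2)

The blue torus was at about (3.6, 4.2) and moved to about (3.8, 3.0).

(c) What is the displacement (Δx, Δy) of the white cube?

(0.1, 1.0)

The white cube was at about (6.2, 3.9) and moved to about (6.3, 4.9).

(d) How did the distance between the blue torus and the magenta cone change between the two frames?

+1.1

They were about 1.7 units apart before and 2.8 after — 1.1 units further apart.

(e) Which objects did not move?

the purple sphere and the green torus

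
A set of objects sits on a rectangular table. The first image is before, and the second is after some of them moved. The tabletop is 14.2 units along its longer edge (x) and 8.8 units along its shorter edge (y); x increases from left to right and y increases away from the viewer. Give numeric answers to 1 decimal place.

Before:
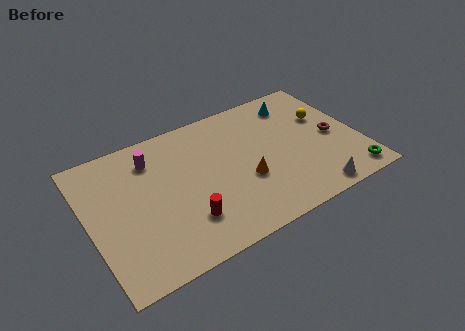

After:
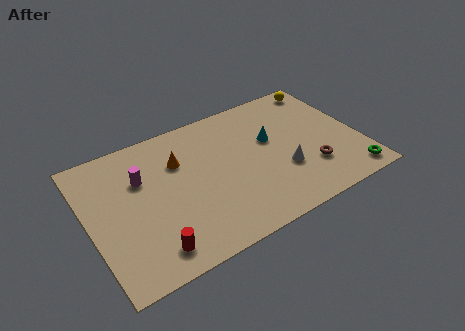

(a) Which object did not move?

the green torus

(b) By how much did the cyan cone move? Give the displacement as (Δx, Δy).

(-1.7, -1.9)

The cyan cone started near (11.4, 7.2) and ended near (9.7, 5.3).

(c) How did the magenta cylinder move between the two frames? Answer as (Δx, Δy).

(-0.7, -1.0)

The magenta cylinder started near (3.6, 6.9) and ended near (2.9, 5.9).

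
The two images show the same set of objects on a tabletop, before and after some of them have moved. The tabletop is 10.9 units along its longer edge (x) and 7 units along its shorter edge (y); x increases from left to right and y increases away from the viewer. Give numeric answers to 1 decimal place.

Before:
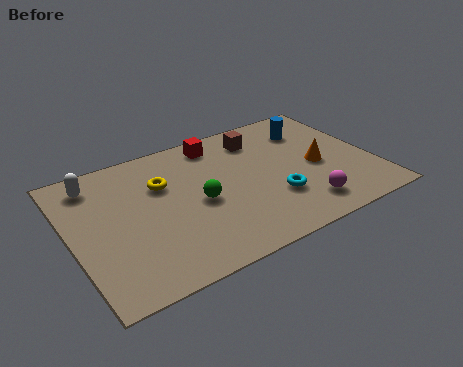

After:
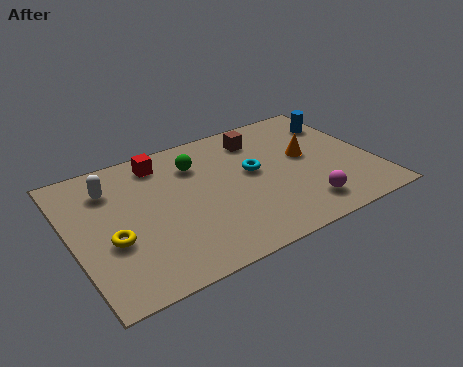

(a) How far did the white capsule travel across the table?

0.7

The white capsule was near (1.1, 5.8) before and (1.6, 5.3) after, so it travelled √(0.5² + 0.5²) ≈ 0.7 units.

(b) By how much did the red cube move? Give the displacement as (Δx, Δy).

(-2.1, -0.1)

The red cube was at about (5.6, 6.0) and moved to about (3.5, 5.9).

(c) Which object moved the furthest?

the yellow torus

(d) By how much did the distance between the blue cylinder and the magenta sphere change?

+0.4

They were about 4.1 units apart before and 4.5 after — 0.4 units further apart.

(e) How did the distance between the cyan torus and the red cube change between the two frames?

-0.4

Before: roughly 4.1 units apart; after: 3.7. That's 0.4 units closer together.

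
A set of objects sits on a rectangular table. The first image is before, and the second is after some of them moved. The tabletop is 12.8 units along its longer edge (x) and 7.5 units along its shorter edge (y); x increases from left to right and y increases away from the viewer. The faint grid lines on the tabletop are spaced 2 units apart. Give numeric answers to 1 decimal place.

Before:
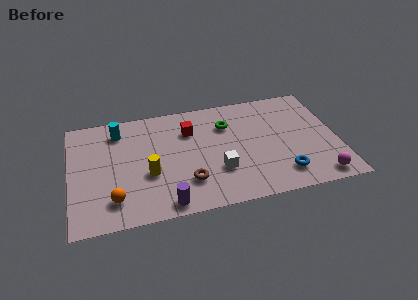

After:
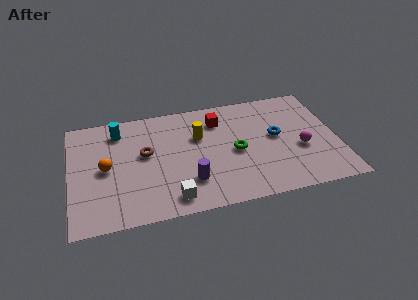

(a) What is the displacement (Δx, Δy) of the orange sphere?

(-0.3, 2.1)

From the two frames, the orange sphere sits at roughly (2.0, 1.6) before and (1.7, 3.7) after.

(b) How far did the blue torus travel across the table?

2.6

From (10.0, 1.5) to (9.9, 4.1), the blue torus covered √(0.1² + 2.6²) ≈ 2.6 units.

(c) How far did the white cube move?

2.6

The white cube moved from about (7.0, 2.4) to (4.7, 1.1), a distance of √(2.3² + 1.3²) ≈ 2.6.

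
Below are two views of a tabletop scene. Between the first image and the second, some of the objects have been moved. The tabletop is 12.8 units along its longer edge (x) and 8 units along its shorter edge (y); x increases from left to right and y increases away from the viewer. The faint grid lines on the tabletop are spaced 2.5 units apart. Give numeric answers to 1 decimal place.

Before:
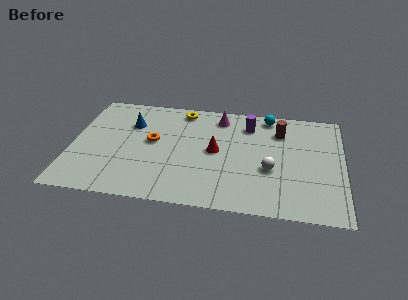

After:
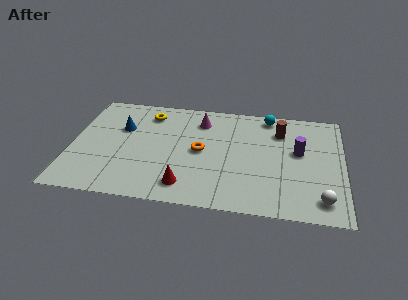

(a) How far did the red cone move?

3.0

The red cone was near (6.8, 4.1) before and (5.5, 1.4) after, so it travelled √(1.3² + 2.7²) ≈ 3.0 units.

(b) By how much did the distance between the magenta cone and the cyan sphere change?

+1.0

Before: roughly 2.3 units apart; after: 3.3. That's 1.0 units further apart.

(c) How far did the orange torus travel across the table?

2.3

The orange torus was near (3.8, 4.4) before and (6.1, 4.0) after, so it travelled √(2.3² + 0.4²) ≈ 2.3 units.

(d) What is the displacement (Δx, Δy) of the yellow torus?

(-1.6, -0.5)

The yellow torus started near (5.1, 7.0) and ended near (3.5, 6.5).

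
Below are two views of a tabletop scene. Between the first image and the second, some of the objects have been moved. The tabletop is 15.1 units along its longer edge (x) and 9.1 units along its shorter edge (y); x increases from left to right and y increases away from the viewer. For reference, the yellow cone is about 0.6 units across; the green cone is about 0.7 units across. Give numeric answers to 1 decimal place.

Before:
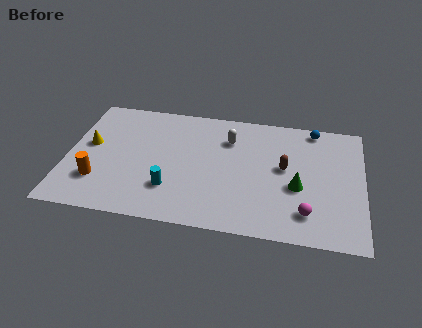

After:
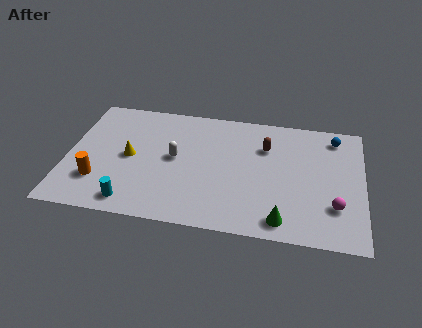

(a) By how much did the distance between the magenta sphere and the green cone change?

+1.1

Before: roughly 1.9 units apart; after: 3.0. That's 1.1 units further apart.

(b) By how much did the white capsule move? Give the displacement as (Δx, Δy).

(-2.7, -1.9)

The white capsule started near (8.2, 6.7) and ended near (5.5, 4.8).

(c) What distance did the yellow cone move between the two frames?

2.2

From (1.1, 5.1) to (3.2, 4.5), the yellow cone covered √(2.1² + 0.6²) ≈ 2.2 units.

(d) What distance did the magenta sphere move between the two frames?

1.6

The magenta sphere moved from about (12.3, 1.9) to (13.7, 2.6), a distance of √(1.4² + 0.7²) ≈ 1.6.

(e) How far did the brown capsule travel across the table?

1.7

The brown capsule was near (11.1, 5.0) before and (10.1, 6.4) after, so it travelled √(1.0² + 1.4²) ≈ 1.7 units.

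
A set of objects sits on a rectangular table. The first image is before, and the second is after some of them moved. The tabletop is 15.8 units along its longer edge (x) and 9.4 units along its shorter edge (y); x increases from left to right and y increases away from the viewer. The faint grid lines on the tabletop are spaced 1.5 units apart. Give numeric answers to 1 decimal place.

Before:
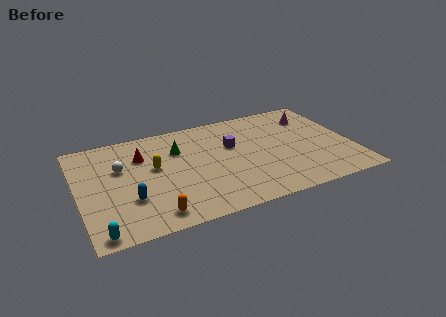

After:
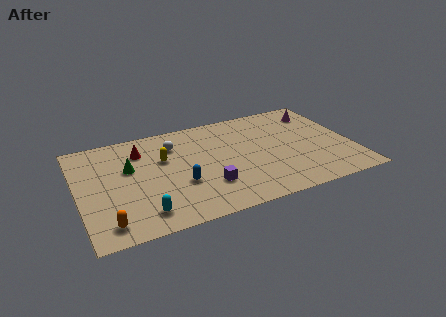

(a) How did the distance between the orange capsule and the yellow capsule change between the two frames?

+1.7

The distance was about 4.1 in the first image and 5.8 in the second, so they moved 1.7 units further apart.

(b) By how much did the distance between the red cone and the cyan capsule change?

-1.0

Before: roughly 6.6 units apart; after: 5.6. That's 1.0 units closer together.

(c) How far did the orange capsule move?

2.6

The orange capsule moved from about (4.0, 1.3) to (1.4, 1.4), a distance of √(2.6² + 0.1²) ≈ 2.6.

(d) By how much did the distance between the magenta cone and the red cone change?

+0.4

They were about 10.1 units apart before and 10.5 after — 0.4 units further apart.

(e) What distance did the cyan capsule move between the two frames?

2.6

From (0.9, 0.8) to (3.4, 1.6), the cyan capsule covered √(2.5² + 0.8²) ≈ 2.6 units.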